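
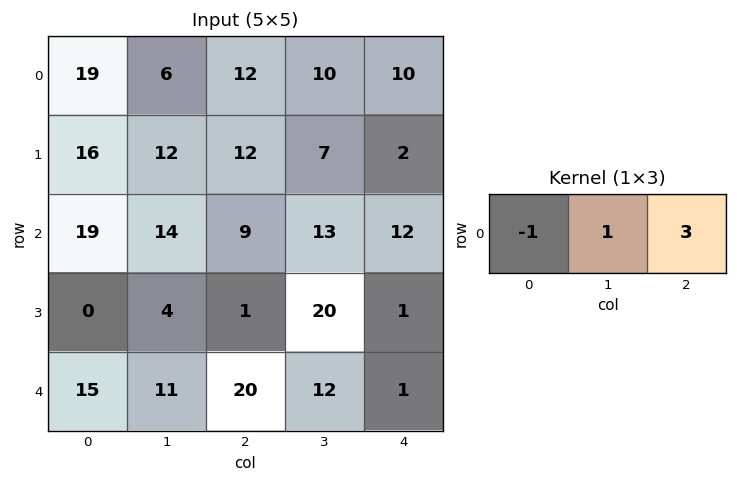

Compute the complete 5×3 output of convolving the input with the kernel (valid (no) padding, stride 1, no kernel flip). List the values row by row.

23 36 28
32 21 1
22 34 40
7 57 22
56 45 -5

Output[0,0]: The receptive field on the input at this output position is [19 6 12]. Elementwise product with the kernel and sum: 19·-1 + 6·1 + 12·3.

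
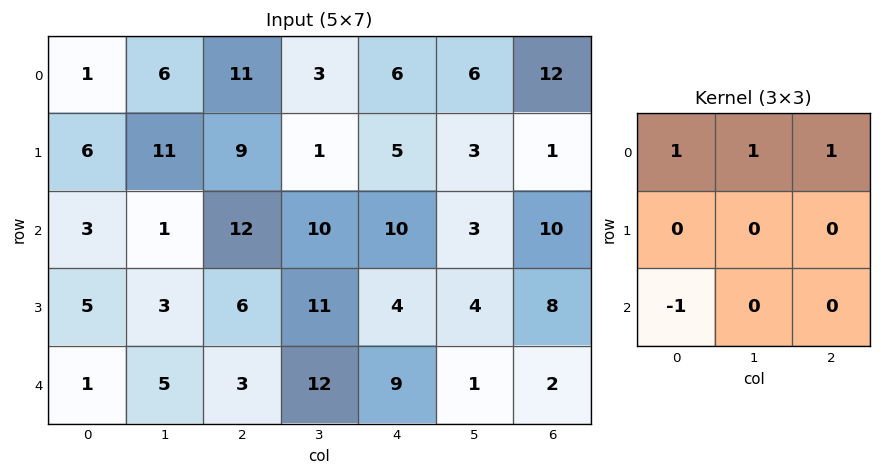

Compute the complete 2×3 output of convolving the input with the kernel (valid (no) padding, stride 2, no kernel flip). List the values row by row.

15 8 14
15 29 14

Output[0,0]: The receptive field on the input at this output position is [1 6 11 / 6 11 9 / 3 1 12]. Elementwise product with the kernel and sum: 1·1 + 6·1 + 11·1 + 3·-1.
Output[0,1]: The receptive field on the input at this output position is [11 3 6 / 9 1 5 / 12 10 10]. Elementwise product with the kernel and sum: 11·1 + 3·1 + 6·1 + 12·-1.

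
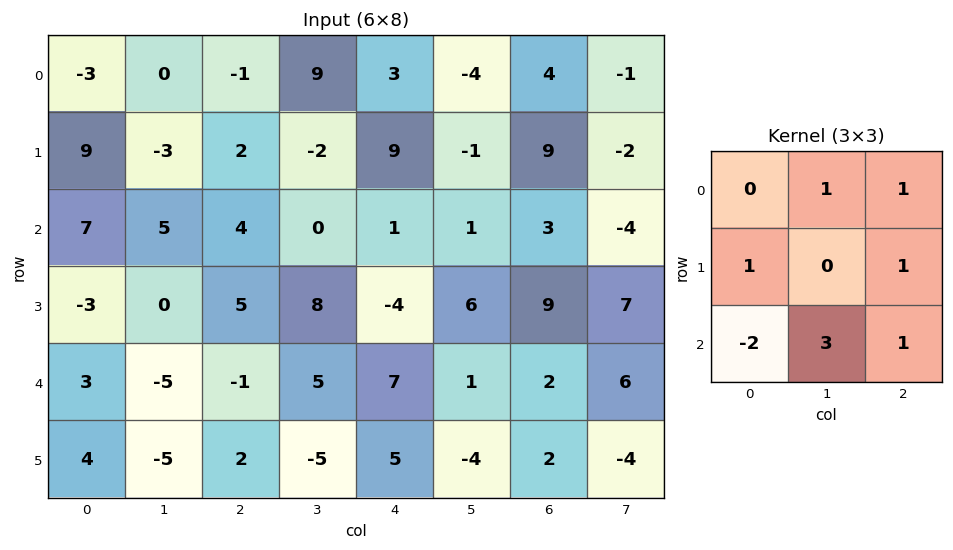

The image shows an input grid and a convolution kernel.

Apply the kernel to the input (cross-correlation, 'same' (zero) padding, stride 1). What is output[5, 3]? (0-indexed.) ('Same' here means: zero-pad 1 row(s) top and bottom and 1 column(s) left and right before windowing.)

19

The receptive field on the zero-padded input at this output position is [-1 5 7 / 2 -5 5 / 0 0 0]. Elementwise product with the kernel and sum: 5·1 + 7·1 + 2·1 + 5·1 + 0·-2 + 0·3 + 0·1.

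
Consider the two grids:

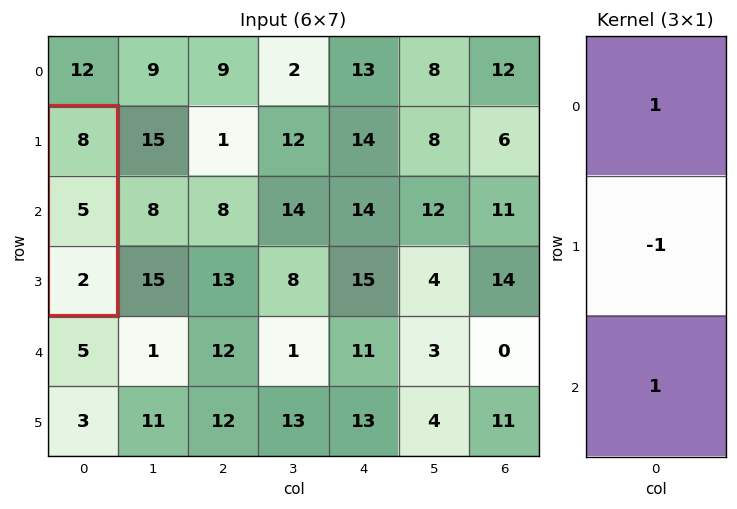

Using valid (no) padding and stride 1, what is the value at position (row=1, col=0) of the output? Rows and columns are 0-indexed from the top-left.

5

The receptive field on the input at this output position is [8 / 5 / 2]. Elementwise product with the kernel and sum: 8·1 + 5·-1 + 2·1.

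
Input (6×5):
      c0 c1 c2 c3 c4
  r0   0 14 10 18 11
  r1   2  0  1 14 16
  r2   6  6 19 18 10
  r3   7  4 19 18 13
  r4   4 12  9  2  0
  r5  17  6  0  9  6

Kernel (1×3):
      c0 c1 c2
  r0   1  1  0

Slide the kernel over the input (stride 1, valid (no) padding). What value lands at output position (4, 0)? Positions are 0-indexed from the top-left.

16

The receptive field on the input at this output position is [4 12 9]. Elementwise product with the kernel and sum: 4·1 + 12·1.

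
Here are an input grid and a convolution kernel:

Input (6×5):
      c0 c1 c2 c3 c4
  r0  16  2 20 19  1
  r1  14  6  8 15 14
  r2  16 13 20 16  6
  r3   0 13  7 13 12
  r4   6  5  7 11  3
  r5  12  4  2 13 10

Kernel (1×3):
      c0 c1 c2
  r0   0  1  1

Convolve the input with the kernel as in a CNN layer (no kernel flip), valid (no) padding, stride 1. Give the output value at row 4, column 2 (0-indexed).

14

The receptive field on the input at this output position is [7 11 3]. Elementwise product with the kernel and sum: 11·1 + 3·1.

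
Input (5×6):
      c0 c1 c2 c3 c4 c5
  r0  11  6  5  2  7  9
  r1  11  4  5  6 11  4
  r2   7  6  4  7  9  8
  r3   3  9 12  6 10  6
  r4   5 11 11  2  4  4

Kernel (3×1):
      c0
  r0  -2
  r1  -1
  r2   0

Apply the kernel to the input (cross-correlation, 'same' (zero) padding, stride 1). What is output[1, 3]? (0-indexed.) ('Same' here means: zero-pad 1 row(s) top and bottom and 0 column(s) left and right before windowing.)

-10

The receptive field on the zero-padded input at this output position is [2 / 6 / 7]. Elementwise product with the kernel and sum: 2·-2 + 6·-1.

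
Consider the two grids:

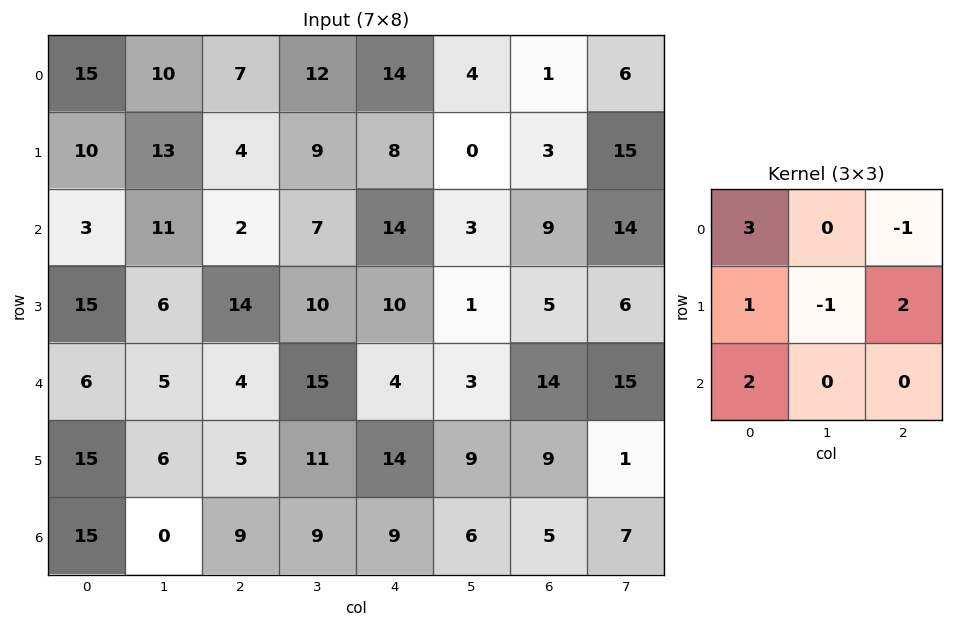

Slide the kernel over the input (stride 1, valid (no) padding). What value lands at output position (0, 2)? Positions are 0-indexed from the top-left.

The receptive field on the input at this output position is [7 12 14 / 4 9 8 / 2 7 14]. Elementwise product with the kernel and sum: 7·3 + 14·-1 + 4·1 + 9·-1 + 8·2 + 2·2.

22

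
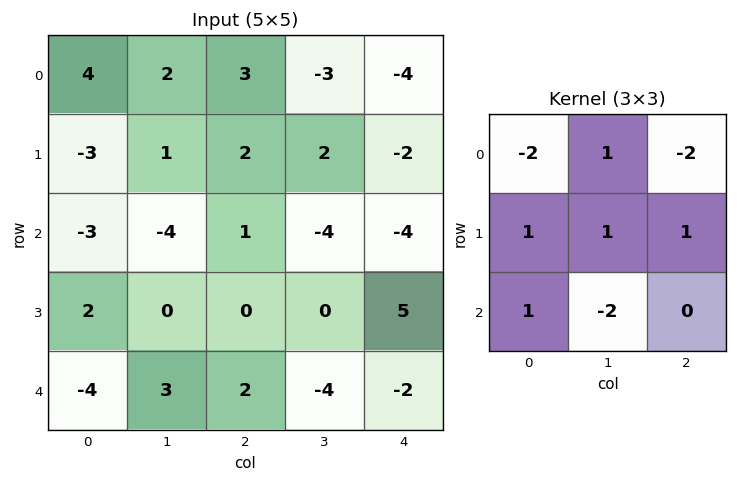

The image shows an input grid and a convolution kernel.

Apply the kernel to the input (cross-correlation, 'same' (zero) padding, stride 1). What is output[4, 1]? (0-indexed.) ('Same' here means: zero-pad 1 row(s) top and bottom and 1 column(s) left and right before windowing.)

The receptive field on the zero-padded input at this output position is [2 0 0 / -4 3 2 / 0 0 0]. Elementwise product with the kernel and sum: 2·-2 + 0·1 + 0·-2 + -4·1 + 3·1 + 2·1 + 0·1 + 0·-2.

-3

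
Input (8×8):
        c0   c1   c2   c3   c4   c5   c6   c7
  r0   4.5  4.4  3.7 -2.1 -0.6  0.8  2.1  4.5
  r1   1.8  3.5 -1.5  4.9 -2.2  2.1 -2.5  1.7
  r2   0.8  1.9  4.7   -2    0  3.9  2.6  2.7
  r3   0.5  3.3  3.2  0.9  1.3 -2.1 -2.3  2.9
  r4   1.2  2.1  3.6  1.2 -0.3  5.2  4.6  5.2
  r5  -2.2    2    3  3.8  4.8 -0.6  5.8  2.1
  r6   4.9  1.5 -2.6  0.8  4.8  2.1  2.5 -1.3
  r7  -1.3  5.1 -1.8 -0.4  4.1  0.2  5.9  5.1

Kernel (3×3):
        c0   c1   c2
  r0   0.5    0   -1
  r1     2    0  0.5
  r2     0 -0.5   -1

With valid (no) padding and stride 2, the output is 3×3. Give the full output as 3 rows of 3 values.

-4.25 -0.65 -12.6
-6.35 9.1 -8.35
-4.05 5.3 4.2

Output[0,0]: The receptive field on the input at this output position is [4.5 4.4 3.7 / 1.8 3.5 -1.5 / 0.8 1.9 4.7]. Elementwise product with the kernel and sum: 4.5·0.5 + 3.7·-1 + 1.8·2 + -1.5·0.5 + 1.9·-0.5 + 4.7·-1.
Output[0,1]: The receptive field on the input at this output position is [3.7 -2.1 -0.6 / -1.5 4.9 -2.2 / 4.7 -2 0]. Elementwise product with the kernel and sum: 3.7·0.5 + -0.6·-1 + -1.5·2 + -2.2·0.5 + -2·-0.5 + 0·-1.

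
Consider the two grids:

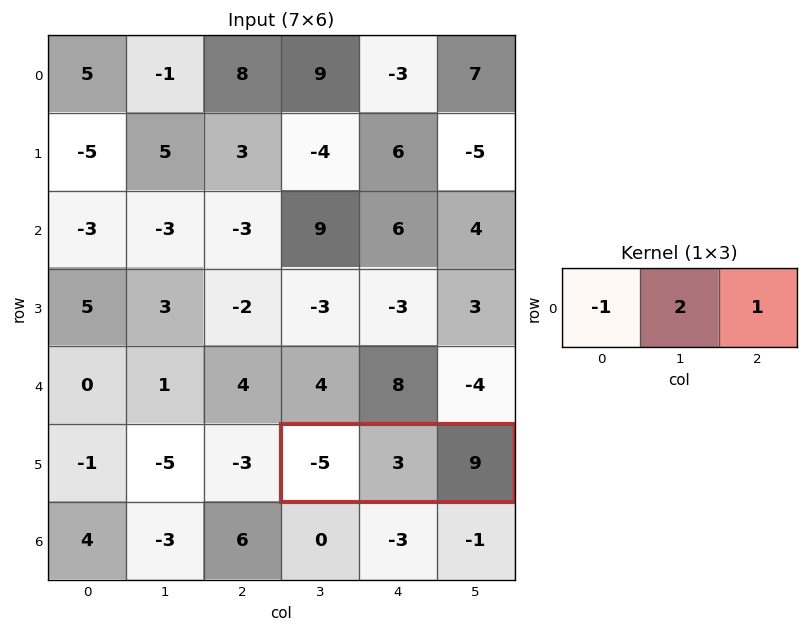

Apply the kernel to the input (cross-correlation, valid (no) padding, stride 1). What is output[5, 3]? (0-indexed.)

20

The receptive field on the input at this output position is [-5 3 9]. Elementwise product with the kernel and sum: -5·-1 + 3·2 + 9·1.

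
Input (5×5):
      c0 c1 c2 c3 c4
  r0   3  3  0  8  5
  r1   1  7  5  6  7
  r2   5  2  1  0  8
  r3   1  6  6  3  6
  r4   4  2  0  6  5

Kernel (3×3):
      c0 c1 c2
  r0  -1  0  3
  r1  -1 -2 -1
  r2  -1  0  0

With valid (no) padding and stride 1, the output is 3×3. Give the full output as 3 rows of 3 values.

-28 -4 -10
3 1 1
-25 -25 5

Output[0,0]: The receptive field on the input at this output position is [3 3 0 / 1 7 5 / 5 2 1]. Elementwise product with the kernel and sum: 3·-1 + 0·3 + 1·-1 + 7·-2 + 5·-1 + 5·-1.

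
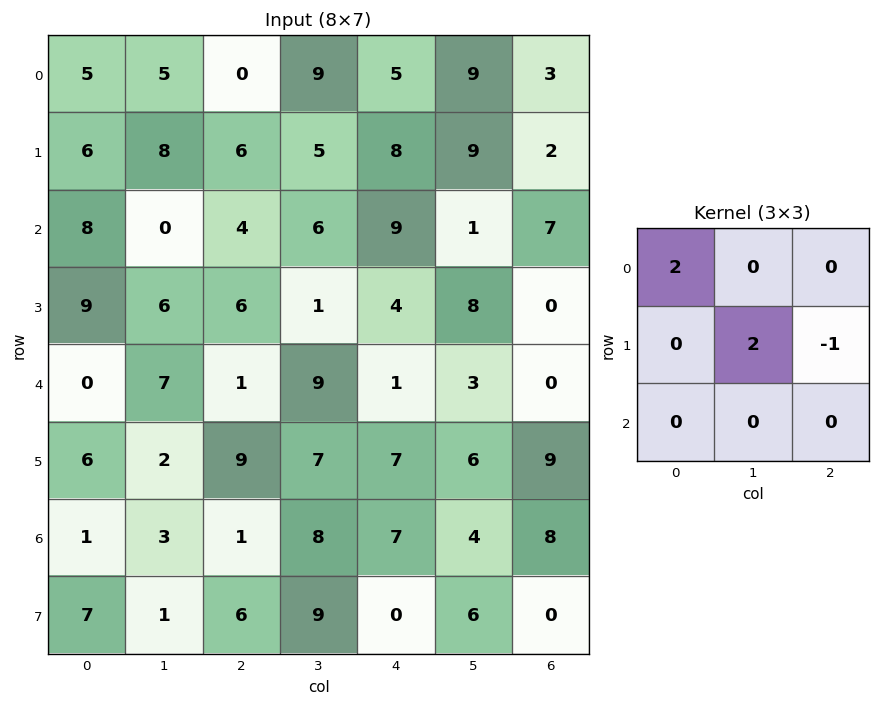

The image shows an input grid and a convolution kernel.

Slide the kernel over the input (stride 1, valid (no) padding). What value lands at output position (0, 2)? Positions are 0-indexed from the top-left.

2

The receptive field on the input at this output position is [0 9 5 / 6 5 8 / 4 6 9]. Elementwise product with the kernel and sum: 0·2 + 5·2 + 8·-1.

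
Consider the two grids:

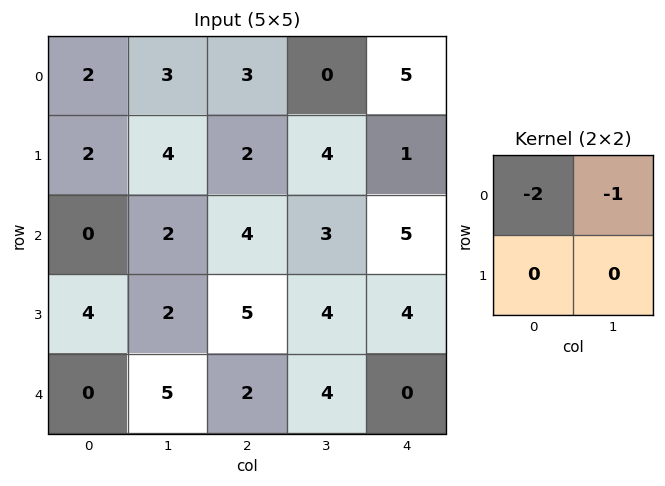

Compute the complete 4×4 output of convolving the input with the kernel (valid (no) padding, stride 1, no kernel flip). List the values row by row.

-7 -9 -6 -5
-8 -10 -8 -9
-2 -8 -11 -11
-10 -9 -14 -12

Output[0,0]: The receptive field on the input at this output position is [2 3 / 2 4]. Elementwise product with the kernel and sum: 2·-2 + 3·-1.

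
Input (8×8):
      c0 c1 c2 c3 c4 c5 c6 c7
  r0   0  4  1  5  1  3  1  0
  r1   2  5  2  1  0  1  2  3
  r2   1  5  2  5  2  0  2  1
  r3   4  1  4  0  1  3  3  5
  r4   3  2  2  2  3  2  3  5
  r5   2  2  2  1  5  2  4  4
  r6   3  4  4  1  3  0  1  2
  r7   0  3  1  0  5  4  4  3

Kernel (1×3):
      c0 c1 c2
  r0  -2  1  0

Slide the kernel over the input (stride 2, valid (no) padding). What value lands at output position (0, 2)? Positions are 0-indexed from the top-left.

1

The receptive field on the input at this output position is [1 3 1]. Elementwise product with the kernel and sum: 1·-2 + 3·1.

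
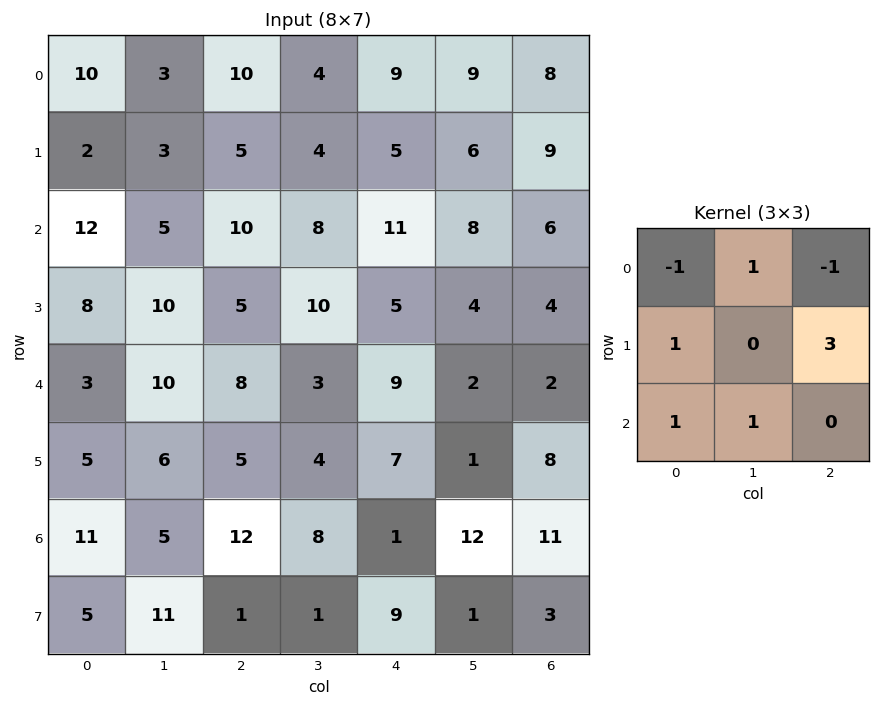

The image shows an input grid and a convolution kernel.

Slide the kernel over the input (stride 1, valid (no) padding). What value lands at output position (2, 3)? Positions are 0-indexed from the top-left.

The receptive field on the input at this output position is [8 11 8 / 10 5 4 / 3 9 2]. Elementwise product with the kernel and sum: 8·-1 + 11·1 + 8·-1 + 10·1 + 4·3 + 3·1 + 9·1.

29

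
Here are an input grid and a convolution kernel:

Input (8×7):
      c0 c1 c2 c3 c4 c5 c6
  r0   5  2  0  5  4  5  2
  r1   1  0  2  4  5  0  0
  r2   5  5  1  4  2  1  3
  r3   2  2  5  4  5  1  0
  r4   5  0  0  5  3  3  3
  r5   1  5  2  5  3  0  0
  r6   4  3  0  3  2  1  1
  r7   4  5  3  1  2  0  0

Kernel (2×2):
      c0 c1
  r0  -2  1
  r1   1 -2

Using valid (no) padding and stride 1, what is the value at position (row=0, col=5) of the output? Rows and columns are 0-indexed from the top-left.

The receptive field on the input at this output position is [5 2 / 0 0]. Elementwise product with the kernel and sum: 5·-2 + 2·1 + 0·1 + 0·-2.

-8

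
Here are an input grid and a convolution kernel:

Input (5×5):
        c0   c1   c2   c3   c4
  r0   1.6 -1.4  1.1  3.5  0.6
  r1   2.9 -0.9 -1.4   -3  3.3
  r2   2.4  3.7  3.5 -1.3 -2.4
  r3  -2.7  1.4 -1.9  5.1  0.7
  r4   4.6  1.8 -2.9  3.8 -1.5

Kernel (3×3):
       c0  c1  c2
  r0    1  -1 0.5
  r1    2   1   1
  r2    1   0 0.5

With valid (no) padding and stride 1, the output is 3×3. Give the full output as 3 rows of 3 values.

Output[0,0]: The receptive field on the input at this output position is [1.6 -1.4 1.1 / 2.9 -0.9 -1.4 / 2.4 3.7 3.5]. Elementwise product with the kernel and sum: 1.6·1 + -1.4·-1 + 1.1·0.5 + 2.9·2 + -0.9·1 + -1.4·1 + 2.4·1 + 3.5·0.5.
Output[0,1]: The receptive field on the input at this output position is [-1.4 1.1 3.5 / -0.9 -1.4 -3 / 3.7 3.5 -1.3]. Elementwise product with the kernel and sum: -1.4·1 + 1.1·-1 + 3.5·0.5 + -0.9·2 + -1.4·1 + -3·1 + 3.7·1 + -1.3·0.5.

11.2 -3.9 -2.3
11.45 12.55 5
-2.3 9.25 1.95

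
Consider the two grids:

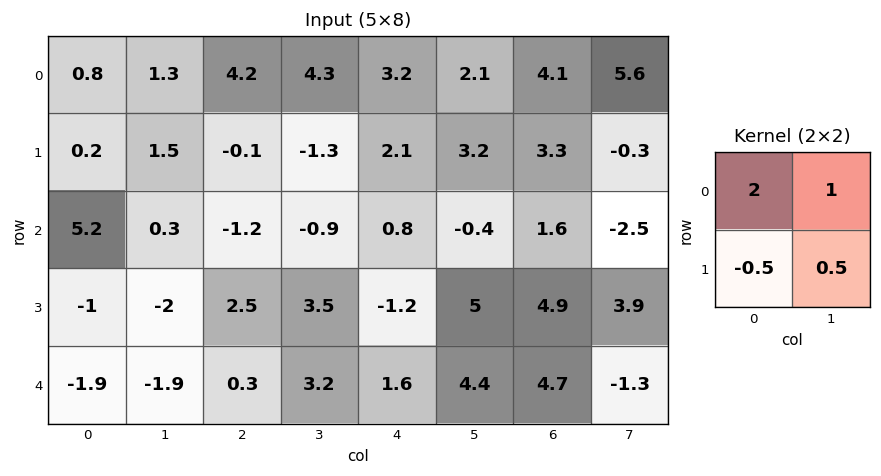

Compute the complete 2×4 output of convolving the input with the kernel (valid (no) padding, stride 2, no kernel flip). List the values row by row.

3.55 12.1 9.05 12
10.2 -2.8 4.3 0.2

Output[0,0]: The receptive field on the input at this output position is [0.8 1.3 / 0.2 1.5]. Elementwise product with the kernel and sum: 0.8·2 + 1.3·1 + 0.2·-0.5 + 1.5·0.5.
Output[0,1]: The receptive field on the input at this output position is [4.2 4.3 / -0.1 -1.3]. Elementwise product with the kernel and sum: 4.2·2 + 4.3·1 + -0.1·-0.5 + -1.3·0.5.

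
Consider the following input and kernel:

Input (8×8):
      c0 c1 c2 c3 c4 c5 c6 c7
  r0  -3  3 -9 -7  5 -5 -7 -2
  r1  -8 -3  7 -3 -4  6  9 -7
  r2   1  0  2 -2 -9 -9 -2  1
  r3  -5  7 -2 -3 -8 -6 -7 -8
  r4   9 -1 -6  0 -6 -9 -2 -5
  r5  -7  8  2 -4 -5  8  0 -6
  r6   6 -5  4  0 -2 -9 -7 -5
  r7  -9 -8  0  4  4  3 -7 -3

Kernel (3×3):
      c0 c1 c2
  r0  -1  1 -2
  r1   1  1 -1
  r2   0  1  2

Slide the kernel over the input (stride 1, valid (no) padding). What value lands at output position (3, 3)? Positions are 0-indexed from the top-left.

21

The receptive field on the input at this output position is [-3 -8 -6 / 0 -6 -9 / -4 -5 8]. Elementwise product with the kernel and sum: -3·-1 + -8·1 + -6·-2 + 0·1 + -6·1 + -9·-1 + -5·1 + 8·2.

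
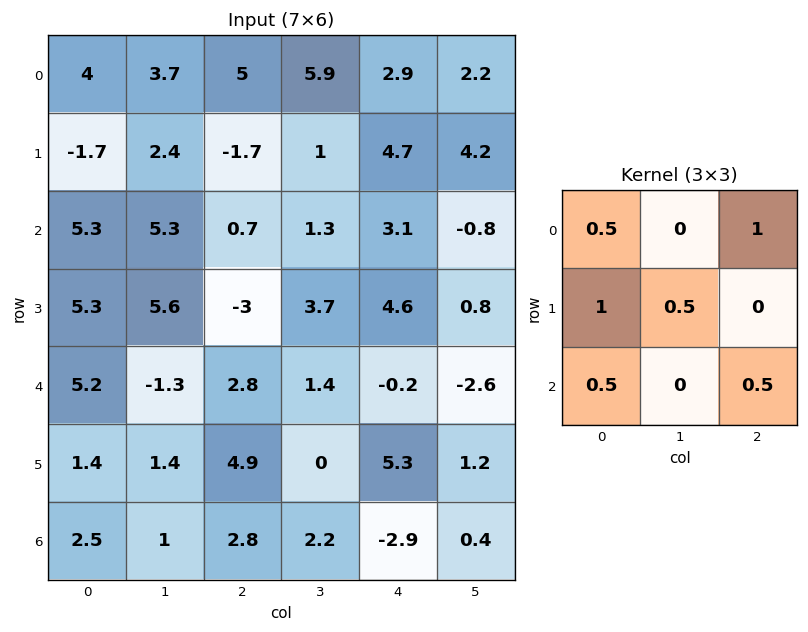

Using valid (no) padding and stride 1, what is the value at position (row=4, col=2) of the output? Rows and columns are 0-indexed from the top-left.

6.05

The receptive field on the input at this output position is [2.8 1.4 -0.2 / 4.9 0 5.3 / 2.8 2.2 -2.9]. Elementwise product with the kernel and sum: 2.8·0.5 + -0.2·1 + 4.9·1 + 0·0.5 + 2.8·0.5 + -2.9·0.5.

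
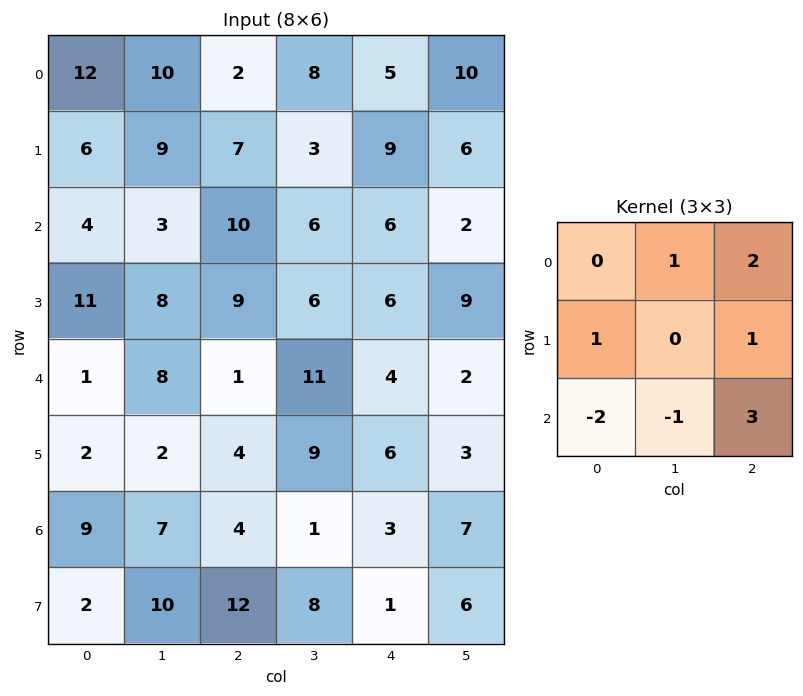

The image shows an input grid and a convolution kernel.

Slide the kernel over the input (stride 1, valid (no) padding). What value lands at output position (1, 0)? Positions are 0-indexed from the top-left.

The receptive field on the input at this output position is [6 9 7 / 4 3 10 / 11 8 9]. Elementwise product with the kernel and sum: 9·1 + 7·2 + 4·1 + 10·1 + 11·-2 + 8·-1 + 9·3.

34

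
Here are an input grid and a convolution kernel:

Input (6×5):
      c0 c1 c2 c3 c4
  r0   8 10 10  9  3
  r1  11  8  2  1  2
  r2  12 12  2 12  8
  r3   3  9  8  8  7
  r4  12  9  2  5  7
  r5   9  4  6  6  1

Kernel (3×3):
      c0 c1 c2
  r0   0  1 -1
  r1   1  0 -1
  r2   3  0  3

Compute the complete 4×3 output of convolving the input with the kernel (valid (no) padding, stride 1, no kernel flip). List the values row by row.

51 80 36
49 52 38
47 33 32
56 34 17

Output[0,0]: The receptive field on the input at this output position is [8 10 10 / 11 8 2 / 12 12 2]. Elementwise product with the kernel and sum: 10·1 + 10·-1 + 11·1 + 2·-1 + 12·3 + 2·3.
Output[0,1]: The receptive field on the input at this output position is [10 10 9 / 8 2 1 / 12 2 12]. Elementwise product with the kernel and sum: 10·1 + 9·-1 + 8·1 + 1·-1 + 12·3 + 12·3.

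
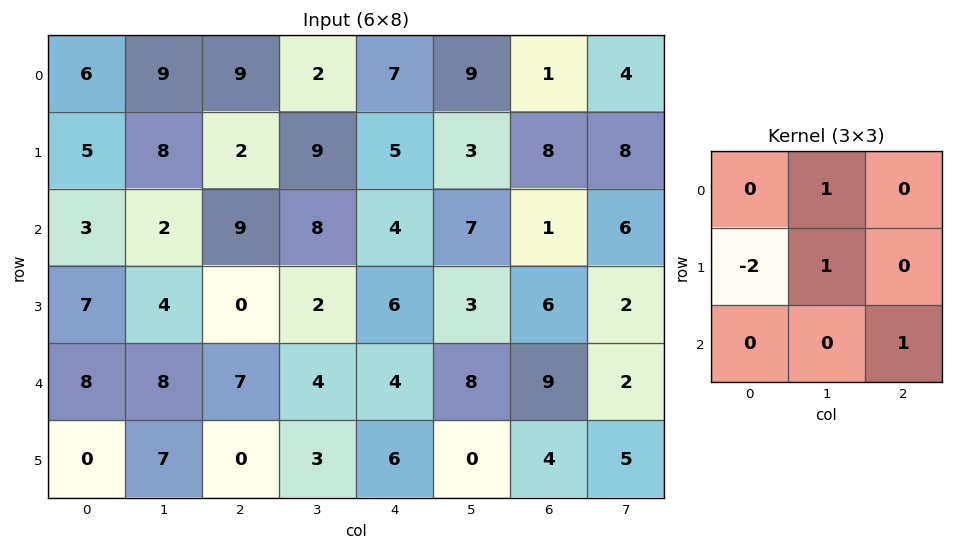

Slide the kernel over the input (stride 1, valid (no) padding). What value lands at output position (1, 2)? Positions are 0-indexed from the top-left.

5

The receptive field on the input at this output position is [2 9 5 / 9 8 4 / 0 2 6]. Elementwise product with the kernel and sum: 9·1 + 9·-2 + 8·1 + 6·1.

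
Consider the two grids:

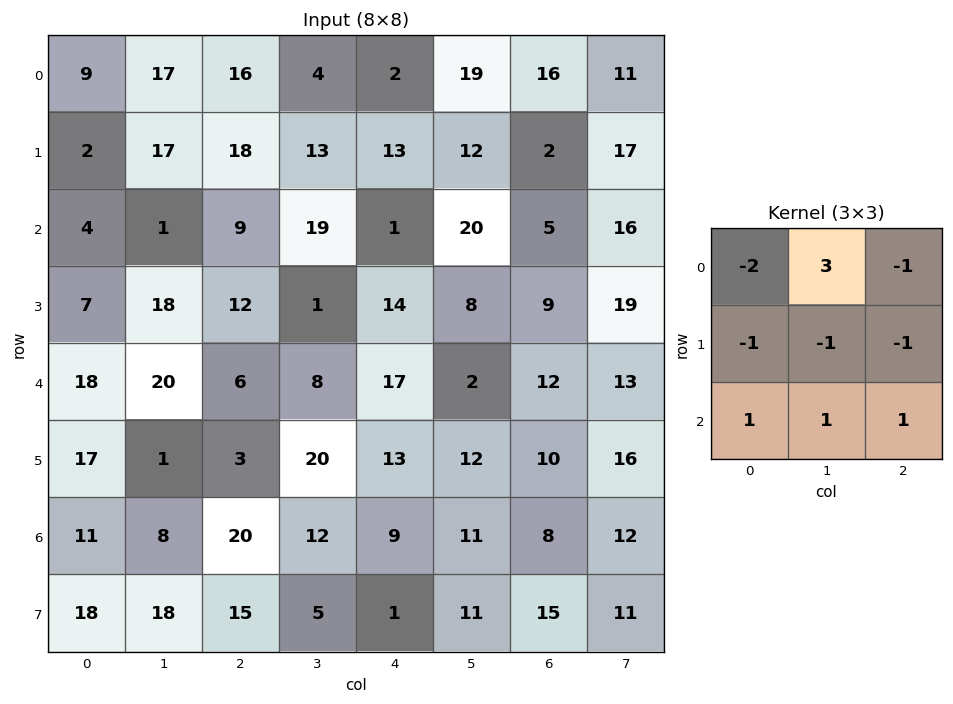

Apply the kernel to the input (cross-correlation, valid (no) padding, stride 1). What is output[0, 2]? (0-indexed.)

-37

The receptive field on the input at this output position is [16 4 2 / 18 13 13 / 9 19 1]. Elementwise product with the kernel and sum: 16·-2 + 4·3 + 2·-1 + 18·-1 + 13·-1 + 13·-1 + 9·1 + 19·1 + 1·1.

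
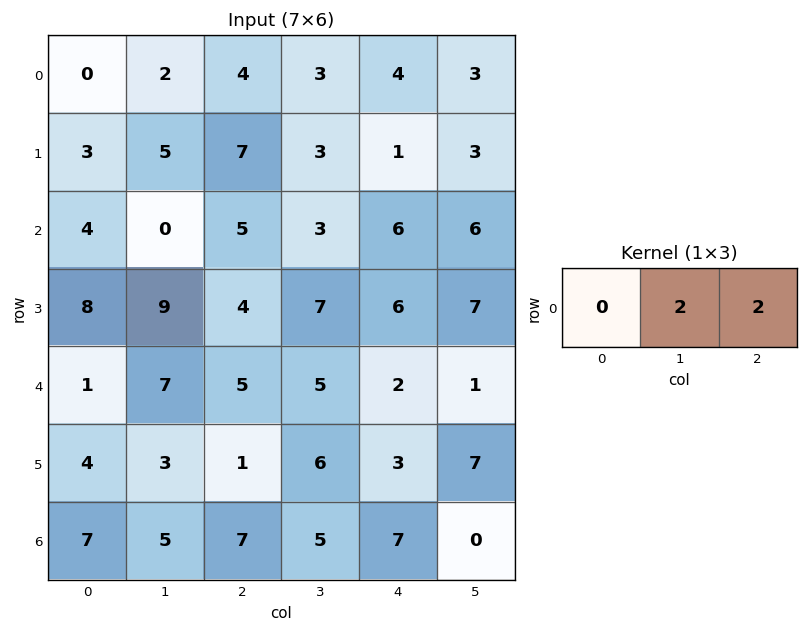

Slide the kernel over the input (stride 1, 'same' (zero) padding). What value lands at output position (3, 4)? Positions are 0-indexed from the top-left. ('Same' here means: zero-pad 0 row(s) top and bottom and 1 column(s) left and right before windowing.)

26

The receptive field on the zero-padded input at this output position is [7 6 7]. Elementwise product with the kernel and sum: 6·2 + 7·2.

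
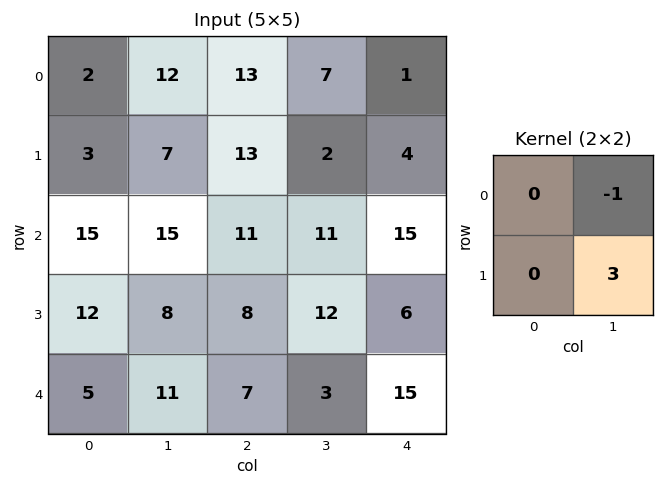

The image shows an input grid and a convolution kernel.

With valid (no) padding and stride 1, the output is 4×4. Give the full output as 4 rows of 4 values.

Output[0,0]: The receptive field on the input at this output position is [2 12 / 3 7]. Elementwise product with the kernel and sum: 12·-1 + 7·3.
Output[0,1]: The receptive field on the input at this output position is [12 13 / 7 13]. Elementwise product with the kernel and sum: 13·-1 + 13·3.

9 26 -1 11
38 20 31 41
9 13 25 3
25 13 -3 39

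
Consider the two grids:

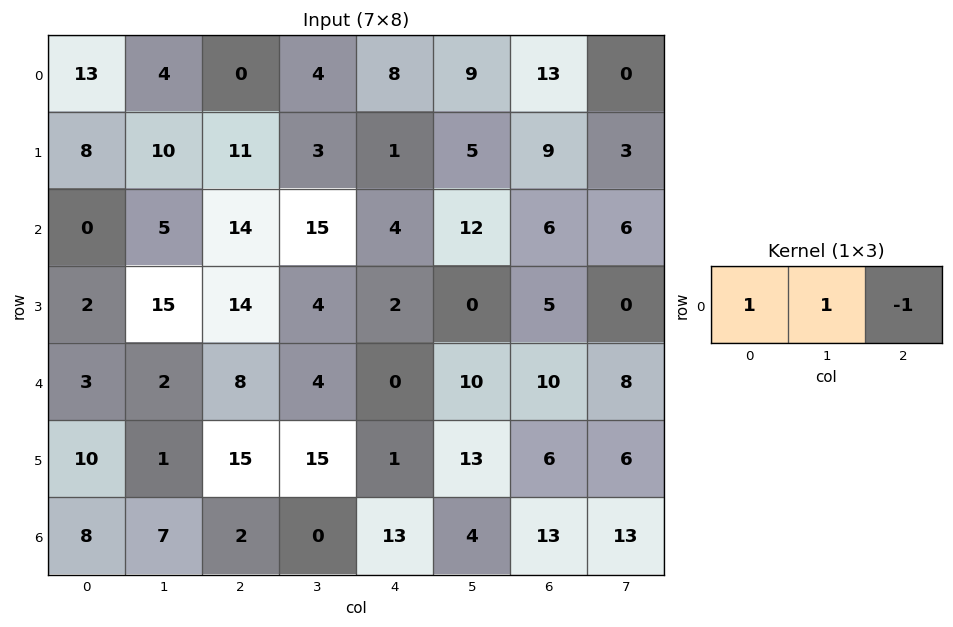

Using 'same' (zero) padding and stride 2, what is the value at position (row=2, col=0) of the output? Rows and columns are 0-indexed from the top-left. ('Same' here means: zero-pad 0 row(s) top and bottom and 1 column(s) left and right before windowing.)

1

The receptive field on the zero-padded input at this output position is [0 3 2]. Elementwise product with the kernel and sum: 0·1 + 3·1 + 2·-1.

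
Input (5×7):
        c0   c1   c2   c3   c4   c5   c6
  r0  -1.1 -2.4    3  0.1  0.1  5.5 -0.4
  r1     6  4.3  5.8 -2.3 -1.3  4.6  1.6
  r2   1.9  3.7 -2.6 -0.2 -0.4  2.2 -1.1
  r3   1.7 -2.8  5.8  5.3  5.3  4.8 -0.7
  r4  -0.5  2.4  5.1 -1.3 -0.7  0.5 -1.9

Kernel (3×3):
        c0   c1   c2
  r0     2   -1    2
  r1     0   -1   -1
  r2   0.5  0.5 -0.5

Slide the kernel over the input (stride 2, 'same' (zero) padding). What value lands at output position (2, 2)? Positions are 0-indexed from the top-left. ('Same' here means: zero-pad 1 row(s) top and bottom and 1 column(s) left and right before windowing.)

15.1

The receptive field on the zero-padded input at this output position is [5.3 5.3 4.8 / -1.3 -0.7 0.5 / 0 0 0]. Elementwise product with the kernel and sum: 5.3·2 + 5.3·-1 + 4.8·2 + -0.7·-1 + 0.5·-1 + 0·0.5 + 0·0.5 + 0·-0.5.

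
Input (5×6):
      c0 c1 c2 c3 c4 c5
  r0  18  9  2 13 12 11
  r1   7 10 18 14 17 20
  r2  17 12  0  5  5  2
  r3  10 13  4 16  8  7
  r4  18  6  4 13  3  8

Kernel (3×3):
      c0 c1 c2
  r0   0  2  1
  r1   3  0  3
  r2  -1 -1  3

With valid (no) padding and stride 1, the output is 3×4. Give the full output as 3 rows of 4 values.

66 92 153 133
78 132 64 72
54 121 43 89

Output[0,0]: The receptive field on the input at this output position is [18 9 2 / 7 10 18 / 17 12 0]. Elementwise product with the kernel and sum: 9·2 + 2·1 + 7·3 + 18·3 + 17·-1 + 12·-1 + 0·3.
Output[0,1]: The receptive field on the input at this output position is [9 2 13 / 10 18 14 / 12 0 5]. Elementwise product with the kernel and sum: 2·2 + 13·1 + 10·3 + 14·3 + 12·-1 + 0·-1 + 5·3.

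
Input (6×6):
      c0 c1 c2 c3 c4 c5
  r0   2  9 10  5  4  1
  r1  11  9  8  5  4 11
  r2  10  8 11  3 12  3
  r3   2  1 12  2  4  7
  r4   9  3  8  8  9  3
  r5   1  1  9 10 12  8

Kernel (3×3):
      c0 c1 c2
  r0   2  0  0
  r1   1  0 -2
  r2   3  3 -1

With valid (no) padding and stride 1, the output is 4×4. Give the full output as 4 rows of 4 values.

42 71 50 35
7 57 41 18
26 38 65 42
-6 9 59 64

Output[0,0]: The receptive field on the input at this output position is [2 9 10 / 11 9 8 / 10 8 11]. Elementwise product with the kernel and sum: 2·2 + 11·1 + 8·-2 + 10·3 + 8·3 + 11·-1.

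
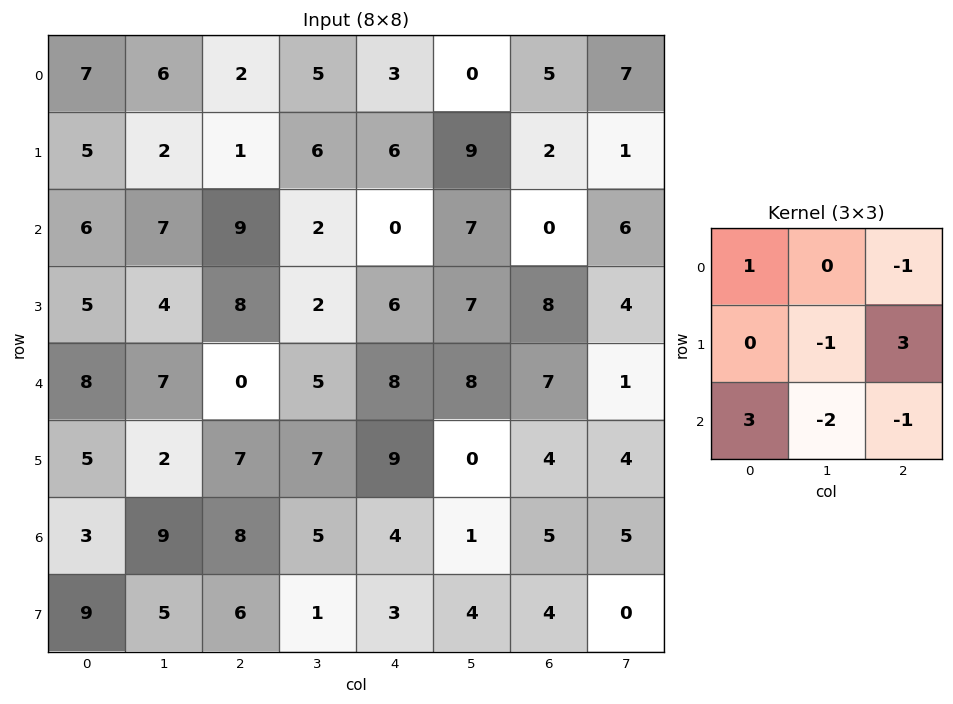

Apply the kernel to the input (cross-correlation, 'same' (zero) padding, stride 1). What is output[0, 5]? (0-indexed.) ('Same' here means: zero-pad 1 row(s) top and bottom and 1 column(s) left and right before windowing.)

The receptive field on the zero-padded input at this output position is [0 0 0 / 3 0 5 / 6 9 2]. Elementwise product with the kernel and sum: 0·1 + 0·-1 + 0·-1 + 5·3 + 6·3 + 9·-2 + 2·-1.

13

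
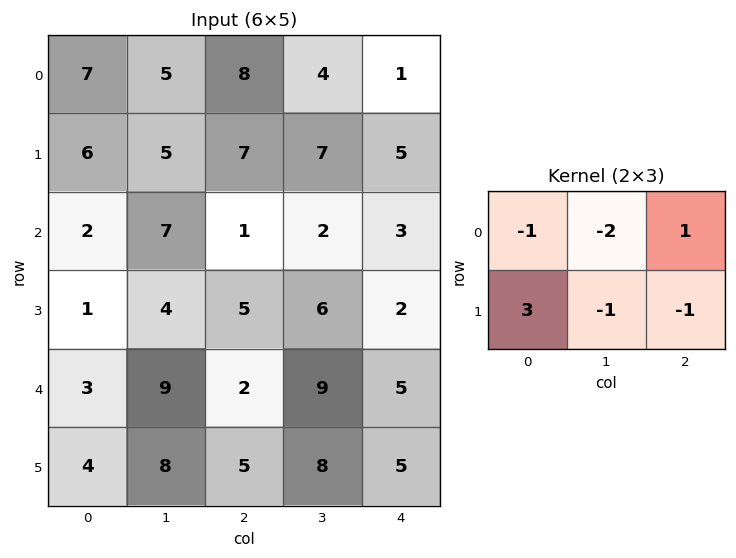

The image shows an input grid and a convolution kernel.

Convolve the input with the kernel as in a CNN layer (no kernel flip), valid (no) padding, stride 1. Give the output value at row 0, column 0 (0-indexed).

The receptive field on the input at this output position is [7 5 8 / 6 5 7]. Elementwise product with the kernel and sum: 7·-1 + 5·-2 + 8·1 + 6·3 + 5·-1 + 7·-1.

-3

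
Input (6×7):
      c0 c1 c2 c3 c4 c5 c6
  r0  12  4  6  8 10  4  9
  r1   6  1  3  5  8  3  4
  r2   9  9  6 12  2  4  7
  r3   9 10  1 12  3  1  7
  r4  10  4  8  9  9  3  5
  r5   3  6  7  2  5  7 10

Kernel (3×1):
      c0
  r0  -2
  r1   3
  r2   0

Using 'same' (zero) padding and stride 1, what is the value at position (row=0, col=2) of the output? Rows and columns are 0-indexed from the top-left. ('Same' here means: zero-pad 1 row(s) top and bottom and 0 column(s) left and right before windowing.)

18

The receptive field on the zero-padded input at this output position is [0 / 6 / 3]. Elementwise product with the kernel and sum: 0·-2 + 6·3.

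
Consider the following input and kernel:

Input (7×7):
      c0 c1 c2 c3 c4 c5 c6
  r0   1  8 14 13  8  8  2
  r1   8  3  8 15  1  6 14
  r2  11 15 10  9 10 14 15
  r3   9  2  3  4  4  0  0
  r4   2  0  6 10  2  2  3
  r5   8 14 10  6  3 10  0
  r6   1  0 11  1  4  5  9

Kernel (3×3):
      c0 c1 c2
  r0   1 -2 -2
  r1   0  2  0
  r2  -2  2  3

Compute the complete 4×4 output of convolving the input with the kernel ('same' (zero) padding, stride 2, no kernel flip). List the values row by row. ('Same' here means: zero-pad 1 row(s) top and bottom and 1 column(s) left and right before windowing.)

27 83 6 20
24 -9 21 8
40 10 24 -14
-42 4 -12 28

Output[0,0]: The receptive field on the zero-padded input at this output position is [0 0 0 / 0 1 8 / 0 8 3]. Elementwise product with the kernel and sum: 0·1 + 0·-2 + 0·-2 + 1·2 + 0·-2 + 8·2 + 3·3.
Output[0,1]: The receptive field on the zero-padded input at this output position is [0 0 0 / 8 14 13 / 3 8 15]. Elementwise product with the kernel and sum: 0·1 + 0·-2 + 0·-2 + 14·2 + 3·-2 + 8·2 + 15·3.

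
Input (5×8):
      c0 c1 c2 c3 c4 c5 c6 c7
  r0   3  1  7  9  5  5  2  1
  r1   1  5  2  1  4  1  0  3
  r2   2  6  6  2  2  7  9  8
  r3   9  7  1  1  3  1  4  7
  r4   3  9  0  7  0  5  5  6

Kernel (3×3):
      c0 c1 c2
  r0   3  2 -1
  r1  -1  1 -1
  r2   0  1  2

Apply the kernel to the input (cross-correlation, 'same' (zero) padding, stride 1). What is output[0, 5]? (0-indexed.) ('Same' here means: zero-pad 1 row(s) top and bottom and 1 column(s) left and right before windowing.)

-1

The receptive field on the zero-padded input at this output position is [0 0 0 / 5 5 2 / 4 1 0]. Elementwise product with the kernel and sum: 0·3 + 0·2 + 0·-1 + 5·-1 + 5·1 + 2·-1 + 1·1 + 0·2.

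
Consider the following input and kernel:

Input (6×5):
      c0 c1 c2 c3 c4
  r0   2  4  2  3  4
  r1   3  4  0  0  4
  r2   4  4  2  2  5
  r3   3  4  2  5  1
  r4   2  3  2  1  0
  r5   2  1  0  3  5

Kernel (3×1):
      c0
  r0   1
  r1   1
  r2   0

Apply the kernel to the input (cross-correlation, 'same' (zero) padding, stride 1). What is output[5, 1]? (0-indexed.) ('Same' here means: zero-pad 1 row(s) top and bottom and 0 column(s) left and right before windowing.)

4

The receptive field on the zero-padded input at this output position is [3 / 1 / 0]. Elementwise product with the kernel and sum: 3·1 + 1·1.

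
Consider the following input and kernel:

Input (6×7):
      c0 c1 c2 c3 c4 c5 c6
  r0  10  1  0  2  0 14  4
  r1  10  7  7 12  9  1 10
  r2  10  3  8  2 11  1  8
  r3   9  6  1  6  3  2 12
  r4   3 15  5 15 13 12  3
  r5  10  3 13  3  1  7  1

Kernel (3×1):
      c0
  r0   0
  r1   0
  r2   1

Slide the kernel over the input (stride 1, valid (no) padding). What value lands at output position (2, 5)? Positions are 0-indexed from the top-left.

The receptive field on the input at this output position is [1 / 2 / 12]. Elementwise product with the kernel and sum: 12·1.

12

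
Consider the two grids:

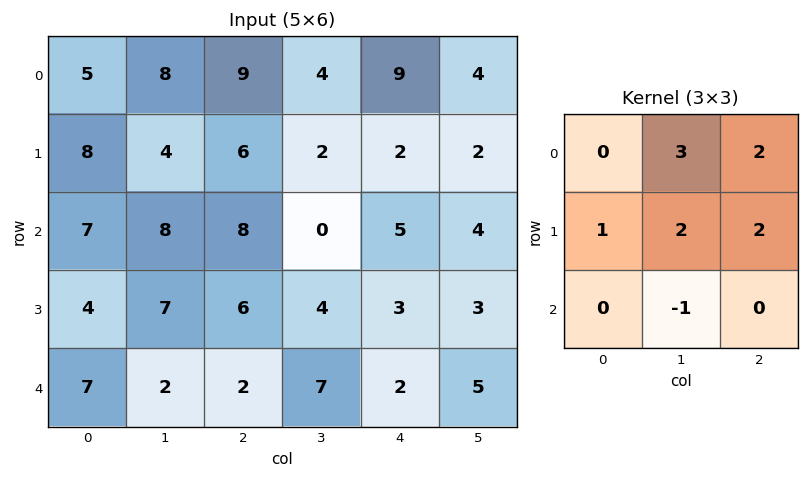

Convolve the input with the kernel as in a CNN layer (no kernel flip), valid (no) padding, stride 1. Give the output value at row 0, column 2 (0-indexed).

The receptive field on the input at this output position is [9 4 9 / 6 2 2 / 8 0 5]. Elementwise product with the kernel and sum: 4·3 + 9·2 + 6·1 + 2·2 + 2·2 + 0·-1.

44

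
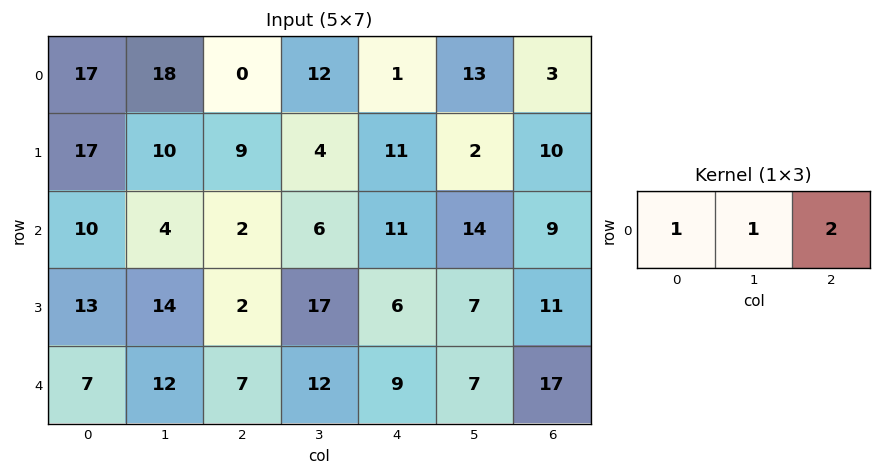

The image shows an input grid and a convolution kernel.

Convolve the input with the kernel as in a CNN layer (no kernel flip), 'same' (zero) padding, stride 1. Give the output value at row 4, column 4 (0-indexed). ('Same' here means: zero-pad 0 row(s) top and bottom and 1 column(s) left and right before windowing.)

The receptive field on the zero-padded input at this output position is [12 9 7]. Elementwise product with the kernel and sum: 12·1 + 9·1 + 7·2.

35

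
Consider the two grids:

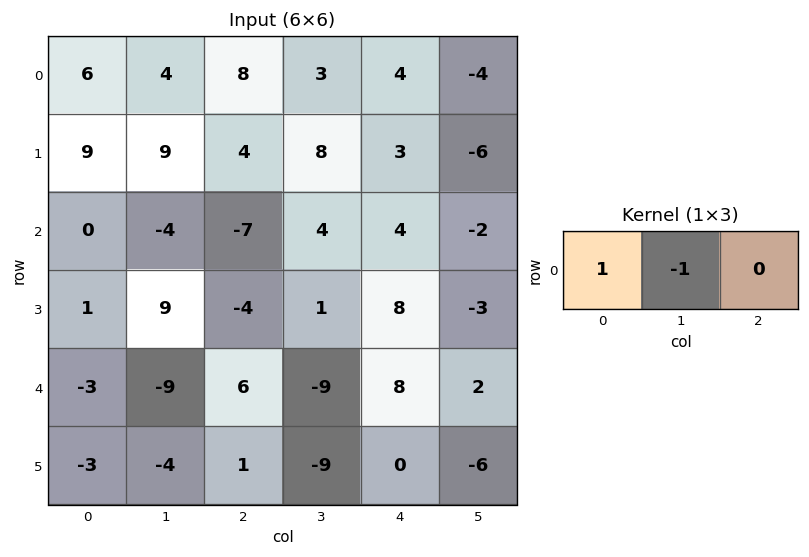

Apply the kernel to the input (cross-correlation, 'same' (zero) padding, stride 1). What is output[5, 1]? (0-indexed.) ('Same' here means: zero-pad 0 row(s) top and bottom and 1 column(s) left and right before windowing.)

1

The receptive field on the zero-padded input at this output position is [-3 -4 1]. Elementwise product with the kernel and sum: -3·1 + -4·-1.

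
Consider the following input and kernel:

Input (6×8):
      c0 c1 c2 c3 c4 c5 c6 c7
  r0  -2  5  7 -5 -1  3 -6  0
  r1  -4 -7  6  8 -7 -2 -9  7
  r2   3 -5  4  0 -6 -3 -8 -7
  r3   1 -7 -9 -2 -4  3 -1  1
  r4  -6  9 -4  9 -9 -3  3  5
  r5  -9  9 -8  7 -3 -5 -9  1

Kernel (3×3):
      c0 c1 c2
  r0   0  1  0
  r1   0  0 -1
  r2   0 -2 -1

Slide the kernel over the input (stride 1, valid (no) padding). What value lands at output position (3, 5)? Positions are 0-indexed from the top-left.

The receptive field on the input at this output position is [3 -1 1 / -3 3 5 / -5 -9 1]. Elementwise product with the kernel and sum: -1·1 + 5·-1 + -9·-2 + 1·-1.

11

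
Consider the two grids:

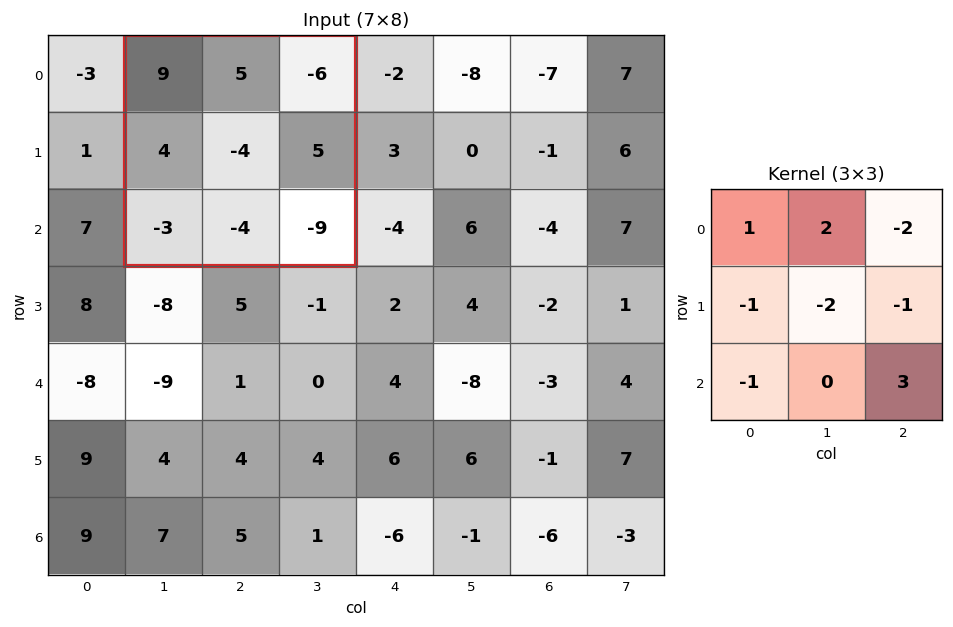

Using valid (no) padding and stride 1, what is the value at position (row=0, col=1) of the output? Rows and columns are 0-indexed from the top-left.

The receptive field on the input at this output position is [9 5 -6 / 4 -4 5 / -3 -4 -9]. Elementwise product with the kernel and sum: 9·1 + 5·2 + -6·-2 + 4·-1 + -4·-2 + 5·-1 + -3·-1 + -9·3.

6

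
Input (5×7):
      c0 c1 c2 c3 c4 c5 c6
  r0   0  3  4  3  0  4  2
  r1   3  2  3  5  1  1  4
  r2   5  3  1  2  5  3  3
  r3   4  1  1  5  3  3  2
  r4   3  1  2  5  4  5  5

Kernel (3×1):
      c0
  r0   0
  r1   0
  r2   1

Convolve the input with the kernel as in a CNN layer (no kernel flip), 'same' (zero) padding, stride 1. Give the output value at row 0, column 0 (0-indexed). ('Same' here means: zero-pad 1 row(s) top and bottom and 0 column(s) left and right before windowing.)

3

The receptive field on the zero-padded input at this output position is [0 / 0 / 3]. Elementwise product with the kernel and sum: 3·1.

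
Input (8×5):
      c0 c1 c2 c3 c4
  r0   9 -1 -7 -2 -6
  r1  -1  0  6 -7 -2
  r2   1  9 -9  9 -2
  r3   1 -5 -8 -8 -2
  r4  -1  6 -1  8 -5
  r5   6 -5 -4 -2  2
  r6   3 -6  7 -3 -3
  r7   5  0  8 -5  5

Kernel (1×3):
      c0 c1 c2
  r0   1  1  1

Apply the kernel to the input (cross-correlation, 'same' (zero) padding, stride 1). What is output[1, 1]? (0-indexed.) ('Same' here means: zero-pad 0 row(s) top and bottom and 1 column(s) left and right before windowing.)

The receptive field on the zero-padded input at this output position is [-1 0 6]. Elementwise product with the kernel and sum: -1·1 + 0·1 + 6·1.

5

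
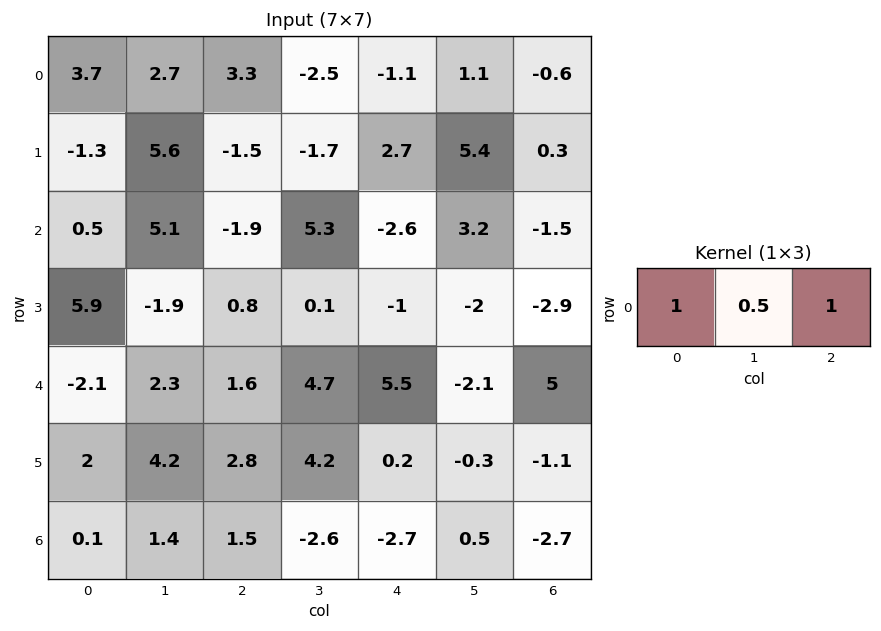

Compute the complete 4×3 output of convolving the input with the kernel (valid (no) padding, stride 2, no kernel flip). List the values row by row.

8.35 0.95 -1.15
1.15 -1.85 -2.5
0.65 9.45 9.45
2.3 -2.5 -5.15

Output[0,0]: The receptive field on the input at this output position is [3.7 2.7 3.3]. Elementwise product with the kernel and sum: 3.7·1 + 2.7·0.5 + 3.3·1.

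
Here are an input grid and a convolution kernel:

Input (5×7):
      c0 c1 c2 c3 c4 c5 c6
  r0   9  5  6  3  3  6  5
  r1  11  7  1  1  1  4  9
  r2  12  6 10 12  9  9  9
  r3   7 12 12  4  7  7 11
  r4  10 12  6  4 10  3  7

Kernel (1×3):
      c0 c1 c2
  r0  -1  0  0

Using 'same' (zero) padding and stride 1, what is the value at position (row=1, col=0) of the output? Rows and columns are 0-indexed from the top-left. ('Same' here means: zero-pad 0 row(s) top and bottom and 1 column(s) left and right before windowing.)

0

The receptive field on the zero-padded input at this output position is [0 11 7]. Elementwise product with the kernel and sum: 0·-1.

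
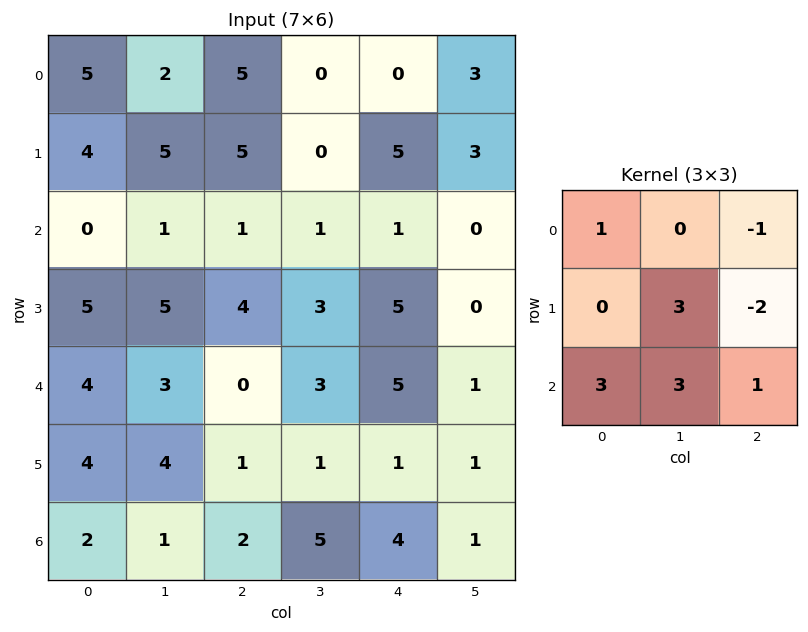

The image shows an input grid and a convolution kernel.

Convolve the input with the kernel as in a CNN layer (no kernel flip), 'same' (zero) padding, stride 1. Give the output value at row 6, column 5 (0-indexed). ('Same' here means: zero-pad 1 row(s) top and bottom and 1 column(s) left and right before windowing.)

The receptive field on the zero-padded input at this output position is [1 1 0 / 4 1 0 / 0 0 0]. Elementwise product with the kernel and sum: 1·1 + 0·-1 + 1·3 + 0·-2 + 0·3 + 0·3 + 0·1.

4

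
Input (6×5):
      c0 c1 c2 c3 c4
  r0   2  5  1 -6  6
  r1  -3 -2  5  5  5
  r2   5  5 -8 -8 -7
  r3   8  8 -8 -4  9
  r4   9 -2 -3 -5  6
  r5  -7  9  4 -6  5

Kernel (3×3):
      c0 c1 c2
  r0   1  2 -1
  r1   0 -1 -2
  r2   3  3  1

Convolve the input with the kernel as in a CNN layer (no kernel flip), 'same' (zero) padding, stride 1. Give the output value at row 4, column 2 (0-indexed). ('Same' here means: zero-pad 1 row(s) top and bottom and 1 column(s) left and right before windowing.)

The receptive field on the zero-padded input at this output position is [8 -8 -4 / -2 -3 -5 / 9 4 -6]. Elementwise product with the kernel and sum: 8·1 + -8·2 + -4·-1 + -3·-1 + -5·-2 + 9·3 + 4·3 + -6·1.

42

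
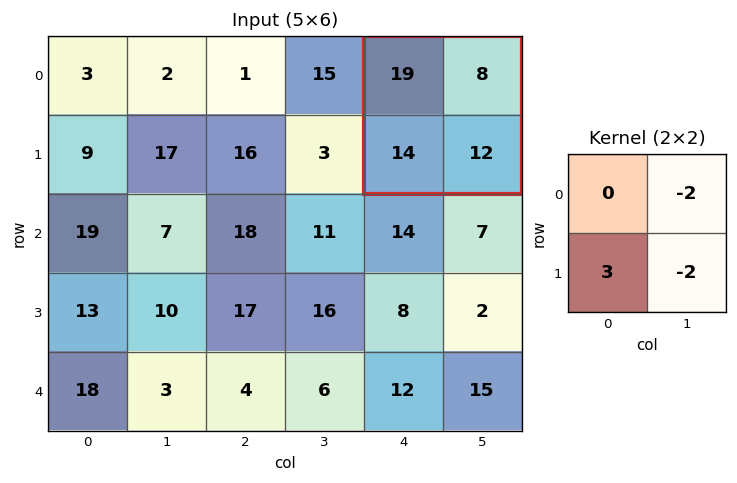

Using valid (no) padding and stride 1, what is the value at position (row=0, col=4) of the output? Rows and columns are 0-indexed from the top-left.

2

The receptive field on the input at this output position is [19 8 / 14 12]. Elementwise product with the kernel and sum: 8·-2 + 14·3 + 12·-2.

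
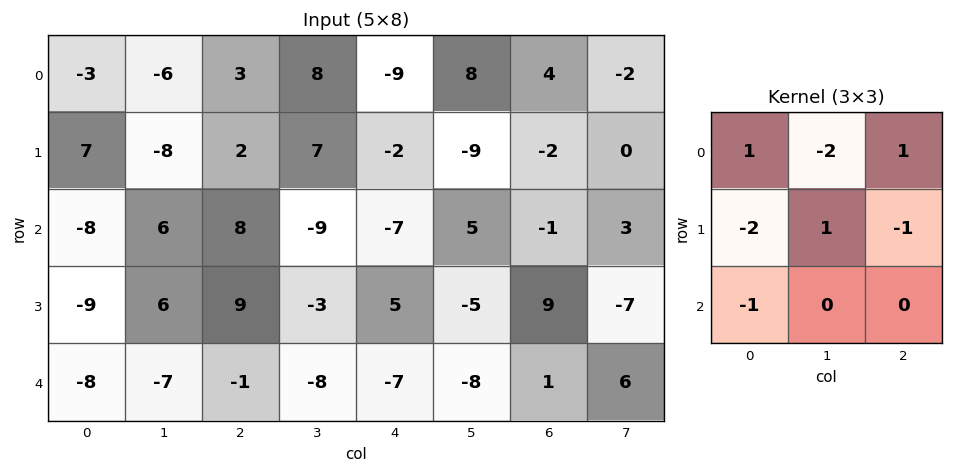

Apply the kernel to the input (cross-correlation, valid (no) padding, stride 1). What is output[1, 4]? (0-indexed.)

The receptive field on the input at this output position is [-2 -9 -2 / -7 5 -1 / 5 -5 9]. Elementwise product with the kernel and sum: -2·1 + -9·-2 + -2·1 + -7·-2 + 5·1 + -1·-1 + 5·-1.

29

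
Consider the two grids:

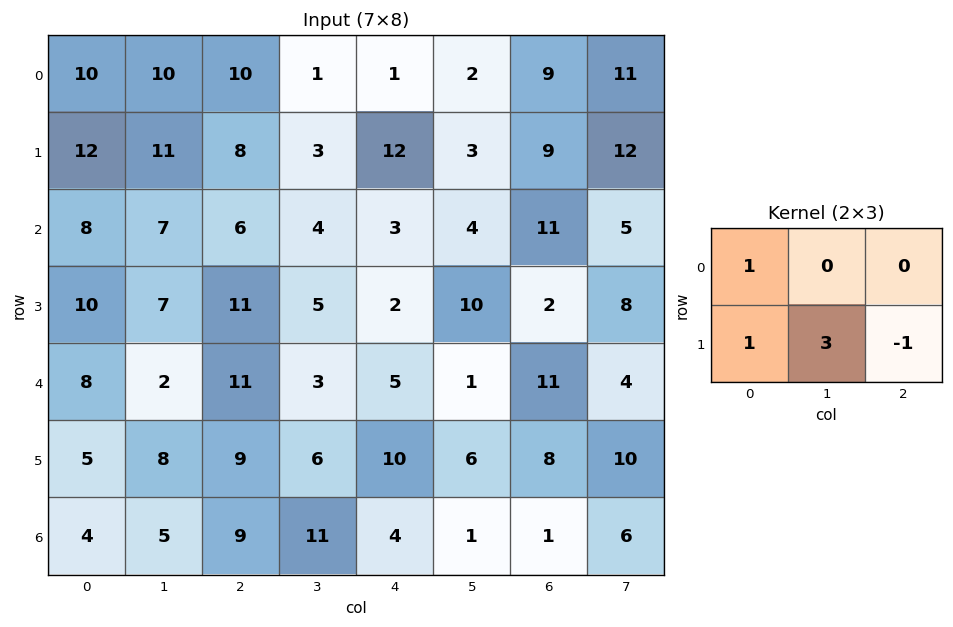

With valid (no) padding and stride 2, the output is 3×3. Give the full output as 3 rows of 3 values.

Output[0,0]: The receptive field on the input at this output position is [10 10 10 / 12 11 8]. Elementwise product with the kernel and sum: 10·1 + 12·1 + 11·3 + 8·-1.

47 15 13
28 30 33
28 28 25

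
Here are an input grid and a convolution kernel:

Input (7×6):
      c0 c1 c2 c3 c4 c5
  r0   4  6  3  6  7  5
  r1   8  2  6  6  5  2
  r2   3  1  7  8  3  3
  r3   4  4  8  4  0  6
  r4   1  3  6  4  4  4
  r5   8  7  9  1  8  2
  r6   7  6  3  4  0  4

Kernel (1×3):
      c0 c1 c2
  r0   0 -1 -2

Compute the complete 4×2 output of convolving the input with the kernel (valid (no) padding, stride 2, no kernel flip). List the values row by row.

-12 -20
-15 -14
-15 -12
-12 -4

Output[0,0]: The receptive field on the input at this output position is [4 6 3]. Elementwise product with the kernel and sum: 6·-1 + 3·-2.
Output[0,1]: The receptive field on the input at this output position is [3 6 7]. Elementwise product with the kernel and sum: 6·-1 + 7·-2.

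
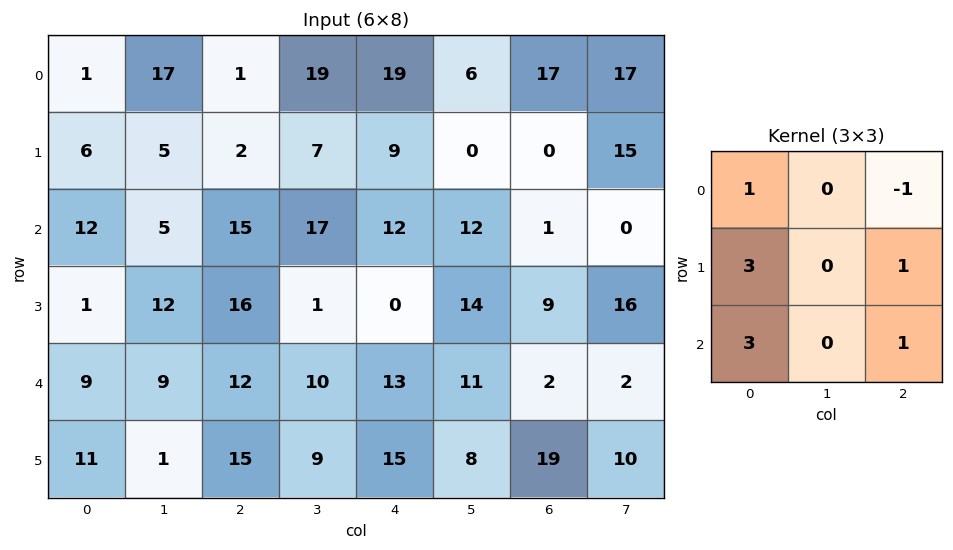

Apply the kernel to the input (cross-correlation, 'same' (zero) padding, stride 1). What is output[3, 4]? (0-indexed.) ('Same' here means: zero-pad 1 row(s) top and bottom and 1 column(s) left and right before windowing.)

The receptive field on the zero-padded input at this output position is [17 12 12 / 1 0 14 / 10 13 11]. Elementwise product with the kernel and sum: 17·1 + 12·-1 + 1·3 + 14·1 + 10·3 + 11·1.

63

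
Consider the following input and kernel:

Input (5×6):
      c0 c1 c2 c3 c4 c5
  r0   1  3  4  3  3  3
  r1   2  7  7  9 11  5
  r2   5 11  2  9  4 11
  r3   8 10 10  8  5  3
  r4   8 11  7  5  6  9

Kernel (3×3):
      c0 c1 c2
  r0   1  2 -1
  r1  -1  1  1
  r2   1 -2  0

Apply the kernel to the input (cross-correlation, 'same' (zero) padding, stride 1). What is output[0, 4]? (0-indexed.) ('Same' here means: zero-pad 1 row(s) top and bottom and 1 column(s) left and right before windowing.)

-10

The receptive field on the zero-padded input at this output position is [0 0 0 / 3 3 3 / 9 11 5]. Elementwise product with the kernel and sum: 0·1 + 0·2 + 0·-1 + 3·-1 + 3·1 + 3·1 + 9·1 + 11·-2.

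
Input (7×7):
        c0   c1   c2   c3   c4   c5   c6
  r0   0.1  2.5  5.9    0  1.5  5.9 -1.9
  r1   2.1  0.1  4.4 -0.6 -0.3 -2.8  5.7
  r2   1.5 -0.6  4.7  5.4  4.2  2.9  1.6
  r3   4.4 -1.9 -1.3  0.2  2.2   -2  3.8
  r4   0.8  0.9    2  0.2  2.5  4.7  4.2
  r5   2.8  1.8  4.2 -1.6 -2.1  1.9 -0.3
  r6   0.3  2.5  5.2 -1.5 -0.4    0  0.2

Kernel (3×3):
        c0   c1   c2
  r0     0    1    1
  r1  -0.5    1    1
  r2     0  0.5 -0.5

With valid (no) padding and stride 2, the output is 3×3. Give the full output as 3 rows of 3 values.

Output[0,0]: The receptive field on the input at this output position is [0.1 2.5 5.9 / 2.1 0.1 4.4 / 1.5 -0.6 4.7]. Elementwise product with the kernel and sum: 2.5·1 + 5.9·1 + 2.1·-0.5 + 0.1·1 + 4.4·1 + -0.6·0.5 + 4.7·-0.5.
Output[0,1]: The receptive field on the input at this output position is [5.9 0 1.5 / 4.4 -0.6 -0.3 / 4.7 5.4 4.2]. Elementwise product with the kernel and sum: 0·1 + 1.5·1 + 4.4·-0.5 + -0.6·1 + -0.3·1 + 5.4·0.5 + 4.2·-0.5.

9.2 -1 7.7
-1.85 11.5 5.45
6.15 -3.65 11.45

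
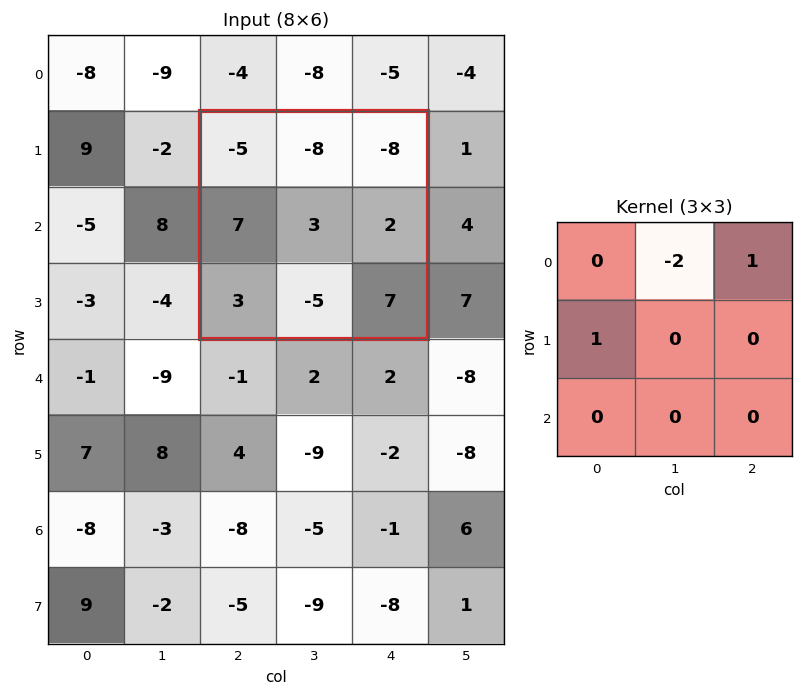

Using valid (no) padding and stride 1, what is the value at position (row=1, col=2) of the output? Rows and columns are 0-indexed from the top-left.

15

The receptive field on the input at this output position is [-5 -8 -8 / 7 3 2 / 3 -5 7]. Elementwise product with the kernel and sum: -8·-2 + -8·1 + 7·1.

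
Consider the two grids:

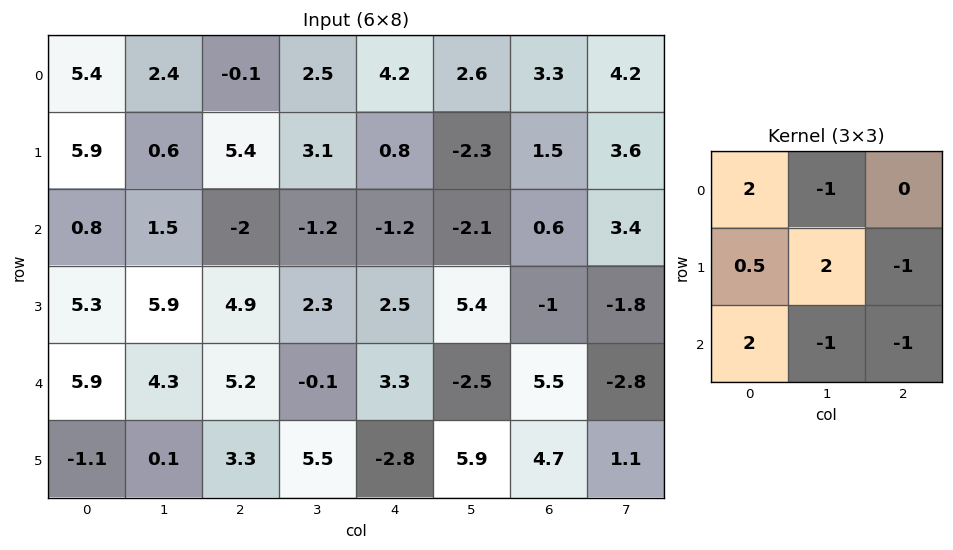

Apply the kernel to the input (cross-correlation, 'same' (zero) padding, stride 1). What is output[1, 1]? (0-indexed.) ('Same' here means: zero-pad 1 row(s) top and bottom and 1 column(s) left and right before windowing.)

9.25

The receptive field on the zero-padded input at this output position is [5.4 2.4 -0.1 / 5.9 0.6 5.4 / 0.8 1.5 -2]. Elementwise product with the kernel and sum: 5.4·2 + 2.4·-1 + 5.9·0.5 + 0.6·2 + 5.4·-1 + 0.8·2 + 1.5·-1 + -2·-1.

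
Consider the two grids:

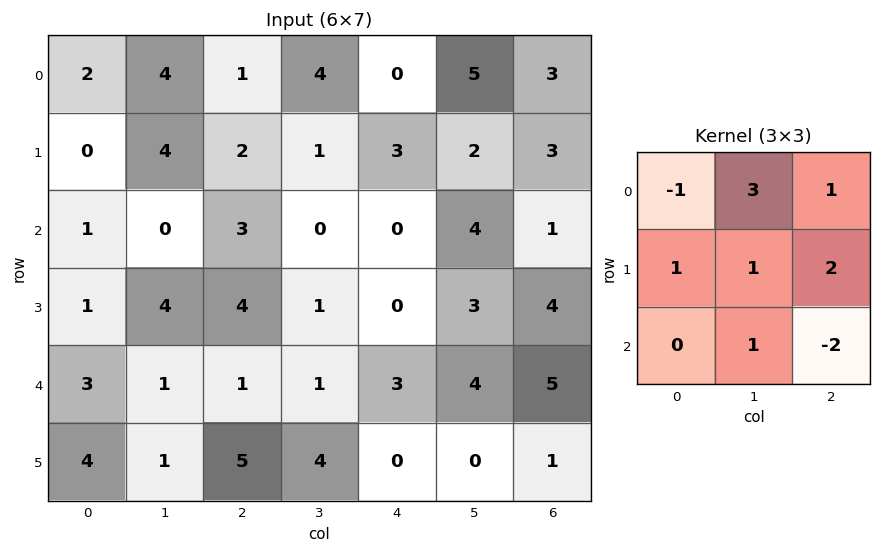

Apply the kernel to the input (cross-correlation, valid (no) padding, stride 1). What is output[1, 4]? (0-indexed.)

7

The receptive field on the input at this output position is [3 2 3 / 0 4 1 / 0 3 4]. Elementwise product with the kernel and sum: 3·-1 + 2·3 + 3·1 + 0·1 + 4·1 + 1·2 + 3·1 + 4·-2.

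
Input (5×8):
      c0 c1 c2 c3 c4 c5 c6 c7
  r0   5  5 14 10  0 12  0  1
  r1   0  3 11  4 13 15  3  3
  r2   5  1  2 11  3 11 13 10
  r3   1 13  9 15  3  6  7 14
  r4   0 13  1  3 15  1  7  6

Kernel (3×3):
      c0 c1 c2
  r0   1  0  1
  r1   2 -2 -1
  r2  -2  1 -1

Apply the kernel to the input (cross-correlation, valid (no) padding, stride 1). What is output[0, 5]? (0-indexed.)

The receptive field on the input at this output position is [12 0 1 / 15 3 3 / 11 13 10]. Elementwise product with the kernel and sum: 12·1 + 1·1 + 15·2 + 3·-2 + 3·-1 + 11·-2 + 13·1 + 10·-1.

15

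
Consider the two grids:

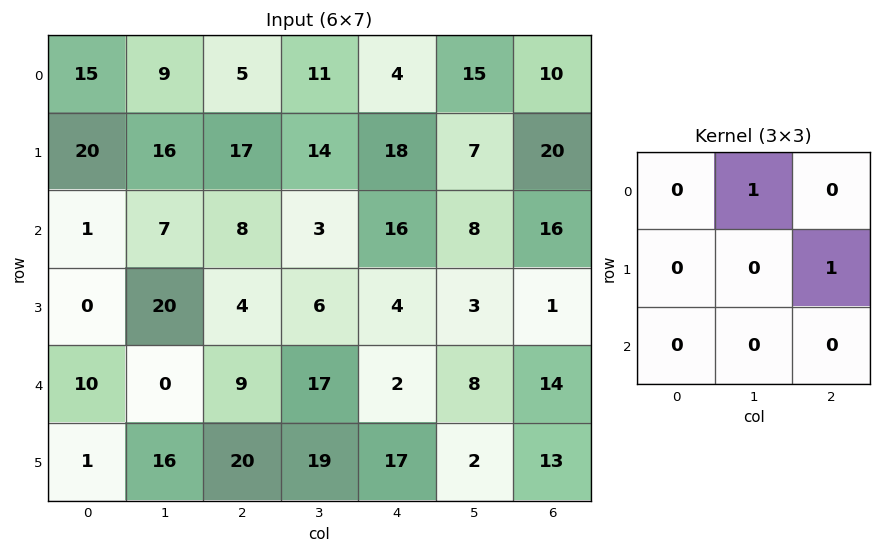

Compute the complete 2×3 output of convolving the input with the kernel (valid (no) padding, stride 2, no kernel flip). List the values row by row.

Output[0,0]: The receptive field on the input at this output position is [15 9 5 / 20 16 17 / 1 7 8]. Elementwise product with the kernel and sum: 9·1 + 17·1.

26 29 35
11 7 9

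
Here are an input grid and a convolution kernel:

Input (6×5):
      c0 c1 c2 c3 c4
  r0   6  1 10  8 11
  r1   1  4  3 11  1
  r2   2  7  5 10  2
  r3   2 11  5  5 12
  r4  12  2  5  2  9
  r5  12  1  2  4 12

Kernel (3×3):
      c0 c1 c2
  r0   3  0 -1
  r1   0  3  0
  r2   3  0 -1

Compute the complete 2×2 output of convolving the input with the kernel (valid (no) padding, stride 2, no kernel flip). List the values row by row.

Output[0,0]: The receptive field on the input at this output position is [6 1 10 / 1 4 3 / 2 7 5]. Elementwise product with the kernel and sum: 6·3 + 10·-1 + 4·3 + 2·3 + 5·-1.
Output[0,1]: The receptive field on the input at this output position is [10 8 11 / 3 11 1 / 5 10 2]. Elementwise product with the kernel and sum: 10·3 + 11·-1 + 11·3 + 5·3 + 2·-1.

21 65
65 34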